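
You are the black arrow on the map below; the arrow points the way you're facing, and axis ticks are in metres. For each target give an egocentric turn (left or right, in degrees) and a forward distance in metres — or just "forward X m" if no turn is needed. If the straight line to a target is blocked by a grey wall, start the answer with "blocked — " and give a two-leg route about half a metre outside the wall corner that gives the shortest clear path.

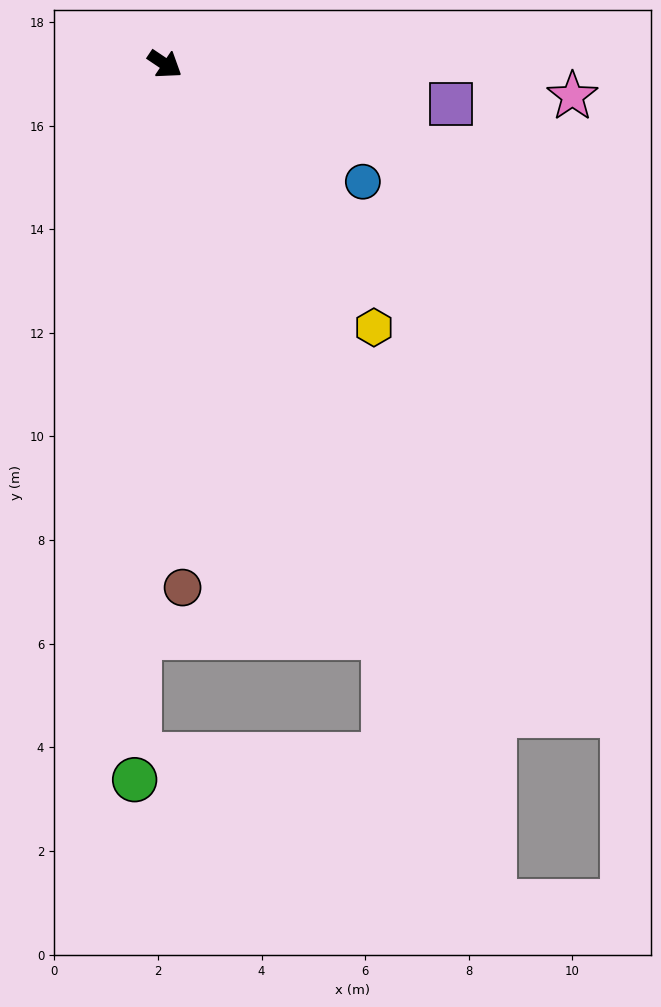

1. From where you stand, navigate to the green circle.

turn right 59°, forward 13.8 m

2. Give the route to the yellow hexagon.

turn right 18°, forward 6.5 m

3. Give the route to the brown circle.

turn right 54°, forward 10.1 m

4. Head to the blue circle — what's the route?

turn left 3°, forward 4.4 m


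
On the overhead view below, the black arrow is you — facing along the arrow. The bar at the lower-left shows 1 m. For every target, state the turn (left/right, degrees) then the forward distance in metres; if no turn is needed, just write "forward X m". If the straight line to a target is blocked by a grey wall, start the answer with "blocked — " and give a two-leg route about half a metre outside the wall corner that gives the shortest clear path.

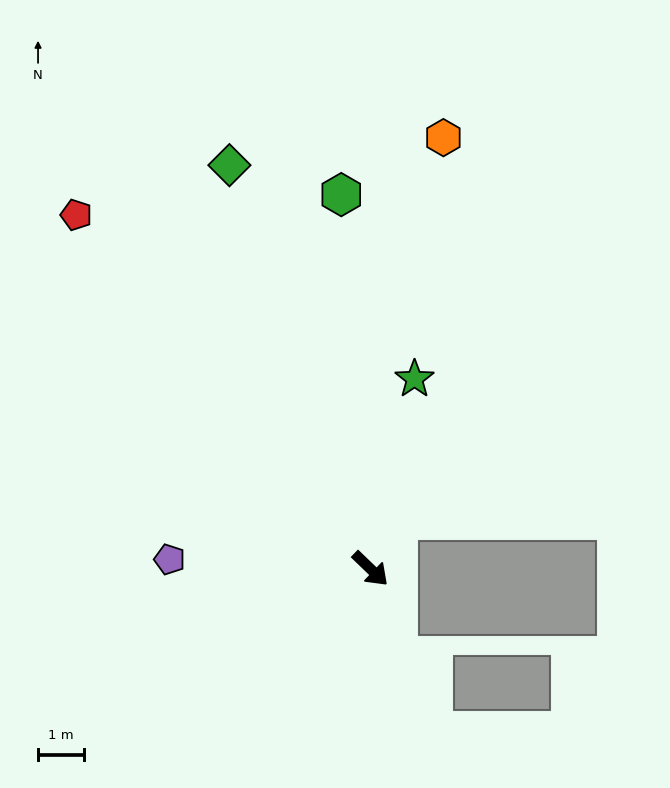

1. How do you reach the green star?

turn left 121°, forward 4.3 m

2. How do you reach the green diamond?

turn left 153°, forward 9.4 m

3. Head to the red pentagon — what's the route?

turn left 174°, forward 10.1 m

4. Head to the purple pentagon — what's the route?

turn right 139°, forward 4.4 m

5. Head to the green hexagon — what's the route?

turn left 138°, forward 8.2 m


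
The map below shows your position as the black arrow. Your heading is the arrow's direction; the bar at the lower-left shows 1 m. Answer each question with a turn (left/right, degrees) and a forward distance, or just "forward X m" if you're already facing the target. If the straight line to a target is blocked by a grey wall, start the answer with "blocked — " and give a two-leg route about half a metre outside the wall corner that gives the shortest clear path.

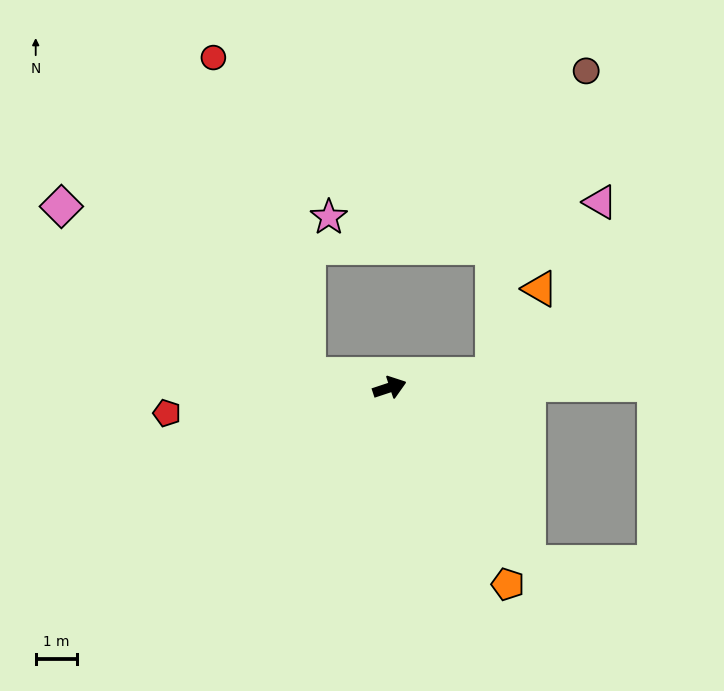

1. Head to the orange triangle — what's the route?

blocked — turn right 11°, forward 2.5 m, then turn left 54°, forward 2.4 m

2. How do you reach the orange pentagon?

turn right 77°, forward 5.5 m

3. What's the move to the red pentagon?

turn left 168°, forward 5.4 m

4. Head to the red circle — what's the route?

blocked — turn left 153°, forward 2.0 m, then turn right 65°, forward 8.0 m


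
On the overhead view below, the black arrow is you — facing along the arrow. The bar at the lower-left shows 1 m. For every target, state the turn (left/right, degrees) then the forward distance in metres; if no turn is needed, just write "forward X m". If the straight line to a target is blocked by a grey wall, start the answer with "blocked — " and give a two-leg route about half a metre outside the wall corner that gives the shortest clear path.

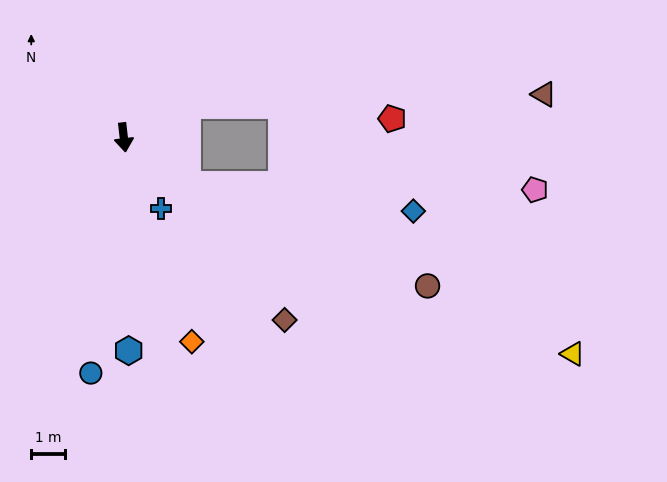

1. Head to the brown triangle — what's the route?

blocked — turn left 111°, forward 2.1 m, then turn right 26°, forward 10.5 m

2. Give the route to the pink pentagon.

blocked — turn left 46°, forward 2.3 m, then turn left 37°, forward 10.3 m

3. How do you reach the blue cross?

turn left 21°, forward 2.4 m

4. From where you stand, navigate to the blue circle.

turn right 15°, forward 7.0 m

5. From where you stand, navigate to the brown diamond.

turn left 35°, forward 7.2 m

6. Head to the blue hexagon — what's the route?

turn right 5°, forward 6.3 m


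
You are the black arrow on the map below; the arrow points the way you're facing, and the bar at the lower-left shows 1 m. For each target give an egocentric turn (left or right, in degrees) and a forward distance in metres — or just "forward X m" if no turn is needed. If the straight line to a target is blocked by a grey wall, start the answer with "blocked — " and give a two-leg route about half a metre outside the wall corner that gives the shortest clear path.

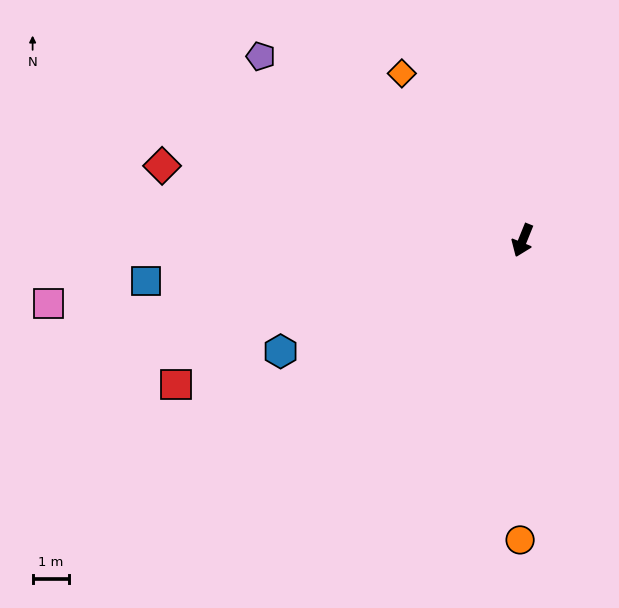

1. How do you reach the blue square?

turn right 62°, forward 10.3 m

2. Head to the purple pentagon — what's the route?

turn right 103°, forward 8.7 m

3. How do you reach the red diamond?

turn right 80°, forward 10.0 m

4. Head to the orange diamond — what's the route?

turn right 122°, forward 5.6 m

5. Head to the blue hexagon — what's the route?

turn right 43°, forward 7.2 m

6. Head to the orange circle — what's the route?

turn left 22°, forward 8.1 m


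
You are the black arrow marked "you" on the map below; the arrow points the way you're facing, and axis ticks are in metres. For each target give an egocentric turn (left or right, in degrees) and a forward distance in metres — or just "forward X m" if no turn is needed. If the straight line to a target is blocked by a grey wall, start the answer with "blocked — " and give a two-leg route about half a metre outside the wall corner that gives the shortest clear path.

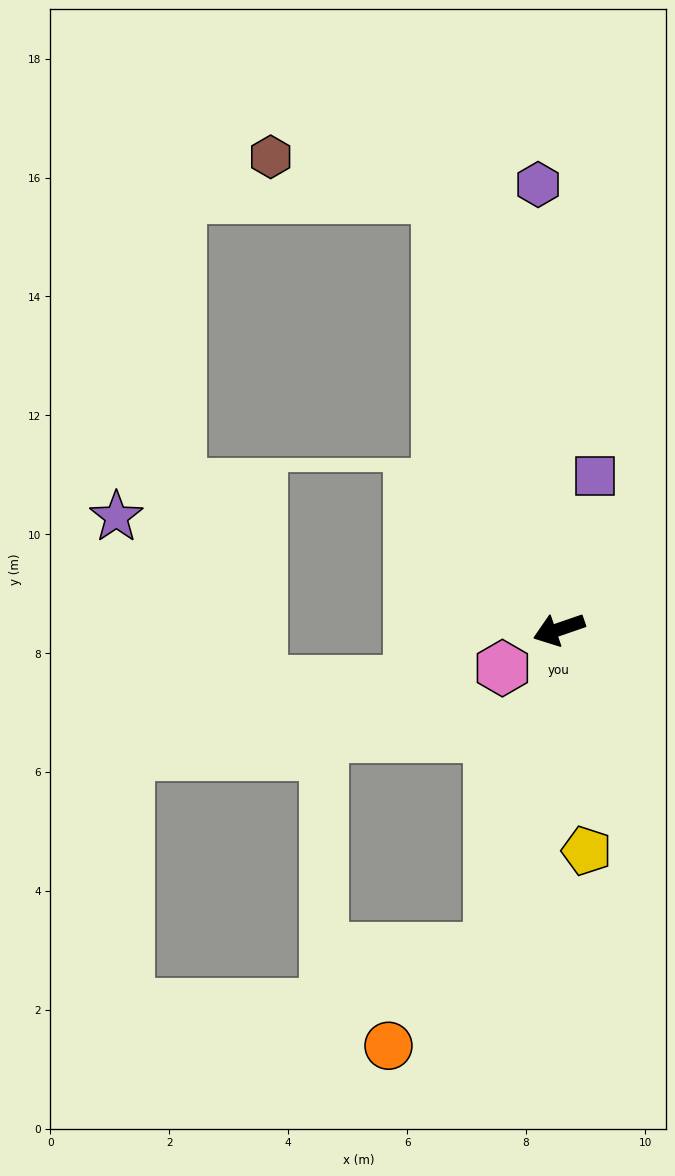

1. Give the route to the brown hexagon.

blocked — turn right 93°, forward 7.5 m, then turn left 60°, forward 2.9 m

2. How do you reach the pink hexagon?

turn left 15°, forward 1.2 m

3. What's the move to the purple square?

turn right 122°, forward 2.7 m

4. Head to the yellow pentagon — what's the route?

turn left 78°, forward 3.8 m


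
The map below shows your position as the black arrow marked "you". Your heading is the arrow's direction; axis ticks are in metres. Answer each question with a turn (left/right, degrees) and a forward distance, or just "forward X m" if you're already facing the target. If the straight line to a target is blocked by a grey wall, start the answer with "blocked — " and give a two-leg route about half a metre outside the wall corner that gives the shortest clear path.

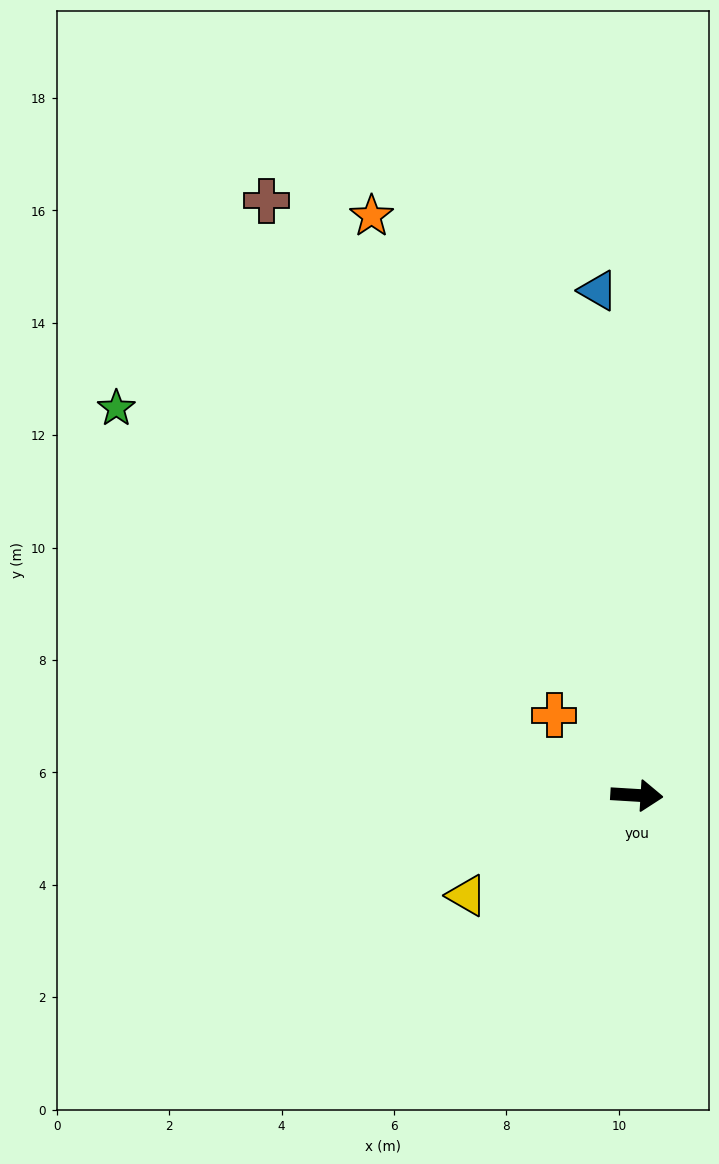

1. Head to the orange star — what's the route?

turn left 118°, forward 11.3 m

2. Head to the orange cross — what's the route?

turn left 139°, forward 2.1 m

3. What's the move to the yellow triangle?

turn right 146°, forward 3.5 m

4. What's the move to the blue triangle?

turn left 98°, forward 9.0 m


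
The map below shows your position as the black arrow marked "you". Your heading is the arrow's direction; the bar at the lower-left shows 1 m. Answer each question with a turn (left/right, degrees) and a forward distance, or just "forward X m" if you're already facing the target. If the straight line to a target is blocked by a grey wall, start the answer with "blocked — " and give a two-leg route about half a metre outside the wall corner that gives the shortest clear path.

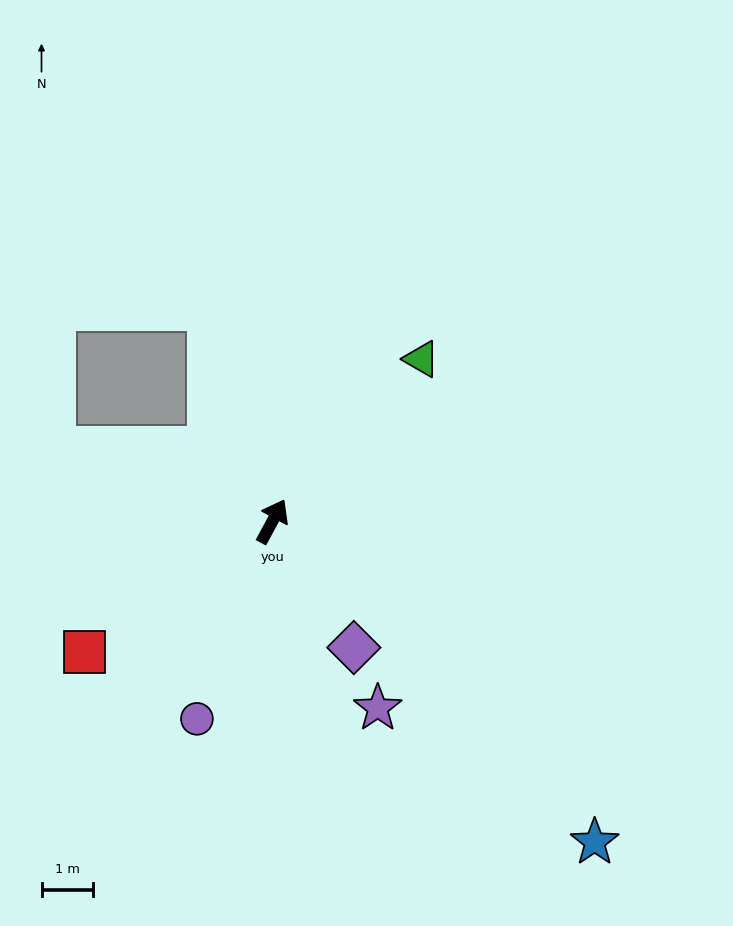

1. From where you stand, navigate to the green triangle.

turn right 14°, forward 4.2 m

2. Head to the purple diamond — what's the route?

turn right 119°, forward 2.9 m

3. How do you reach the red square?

turn left 153°, forward 4.4 m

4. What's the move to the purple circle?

turn right 172°, forward 4.1 m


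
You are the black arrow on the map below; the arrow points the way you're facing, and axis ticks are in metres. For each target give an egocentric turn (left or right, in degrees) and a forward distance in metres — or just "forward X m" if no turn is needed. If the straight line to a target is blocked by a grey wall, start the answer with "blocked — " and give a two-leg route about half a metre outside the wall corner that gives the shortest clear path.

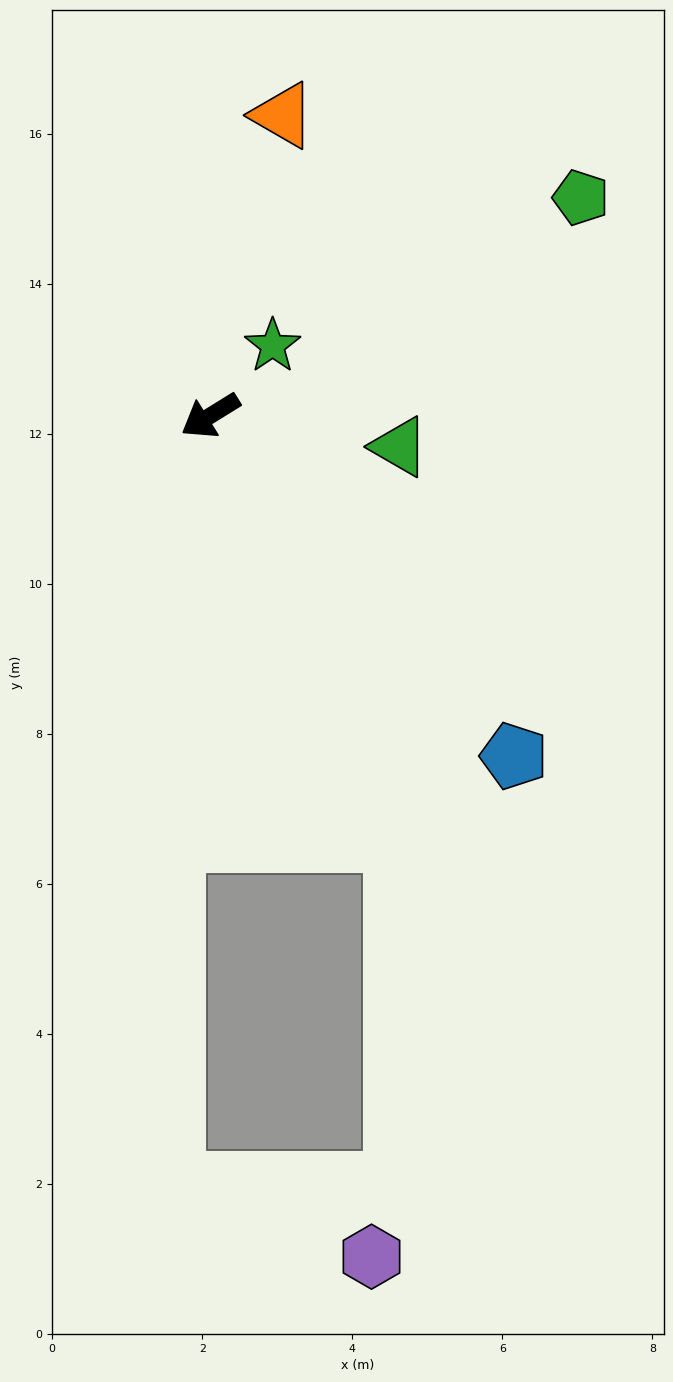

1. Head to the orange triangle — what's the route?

turn right 135°, forward 4.1 m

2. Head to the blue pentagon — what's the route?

turn left 100°, forward 6.1 m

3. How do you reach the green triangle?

turn left 139°, forward 2.6 m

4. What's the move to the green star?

turn right 163°, forward 1.2 m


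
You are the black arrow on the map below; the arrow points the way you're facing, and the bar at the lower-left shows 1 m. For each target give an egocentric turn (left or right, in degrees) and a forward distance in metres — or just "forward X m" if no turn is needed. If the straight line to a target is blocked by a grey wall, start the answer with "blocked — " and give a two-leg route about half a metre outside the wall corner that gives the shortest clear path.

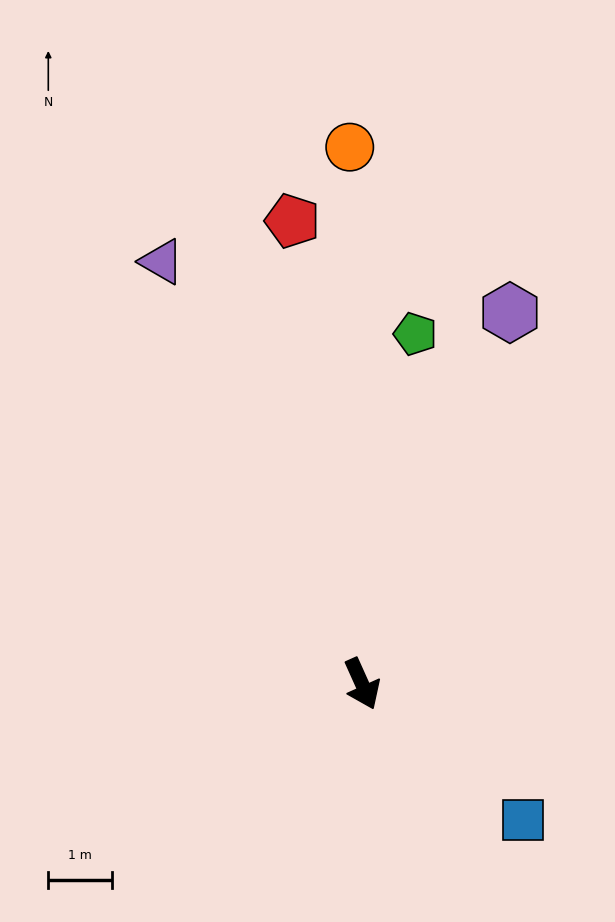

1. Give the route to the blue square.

turn left 26°, forward 3.3 m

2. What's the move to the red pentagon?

turn left 164°, forward 7.3 m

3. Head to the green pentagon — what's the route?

turn left 147°, forward 5.5 m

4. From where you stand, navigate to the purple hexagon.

turn left 134°, forward 6.2 m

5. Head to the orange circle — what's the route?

turn left 157°, forward 8.4 m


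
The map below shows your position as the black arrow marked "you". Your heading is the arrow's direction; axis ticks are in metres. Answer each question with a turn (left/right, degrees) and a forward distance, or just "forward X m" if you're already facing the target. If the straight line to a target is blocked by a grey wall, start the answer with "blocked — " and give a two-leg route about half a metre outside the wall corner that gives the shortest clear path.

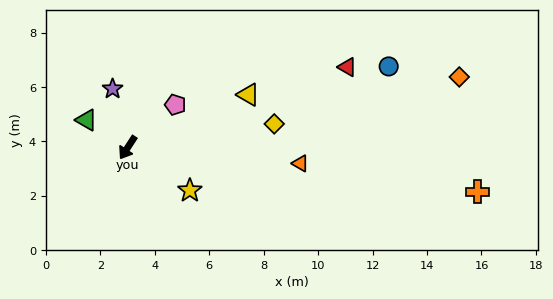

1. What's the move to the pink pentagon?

turn left 165°, forward 2.4 m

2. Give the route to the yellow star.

turn left 88°, forward 2.8 m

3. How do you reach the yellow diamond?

turn left 132°, forward 5.5 m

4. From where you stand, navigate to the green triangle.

turn right 91°, forward 1.8 m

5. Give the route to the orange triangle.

turn left 118°, forward 6.4 m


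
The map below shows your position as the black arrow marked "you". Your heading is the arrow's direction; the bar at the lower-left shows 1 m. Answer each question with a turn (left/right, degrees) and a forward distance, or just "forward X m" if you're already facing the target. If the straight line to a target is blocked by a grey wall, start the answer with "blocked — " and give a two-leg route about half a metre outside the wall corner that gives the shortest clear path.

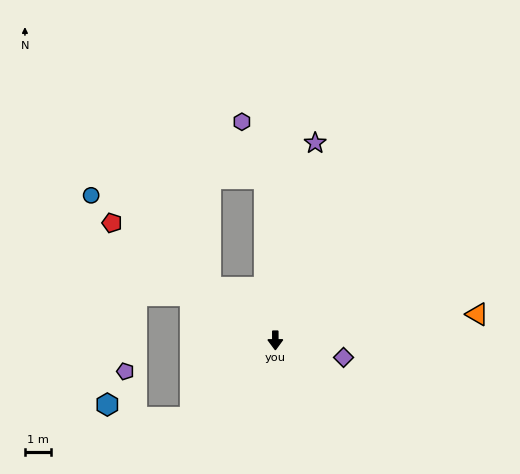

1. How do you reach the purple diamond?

turn left 76°, forward 2.7 m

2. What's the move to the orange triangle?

turn left 97°, forward 7.7 m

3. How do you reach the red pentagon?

turn right 126°, forward 7.6 m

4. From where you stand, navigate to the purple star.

turn left 168°, forward 7.6 m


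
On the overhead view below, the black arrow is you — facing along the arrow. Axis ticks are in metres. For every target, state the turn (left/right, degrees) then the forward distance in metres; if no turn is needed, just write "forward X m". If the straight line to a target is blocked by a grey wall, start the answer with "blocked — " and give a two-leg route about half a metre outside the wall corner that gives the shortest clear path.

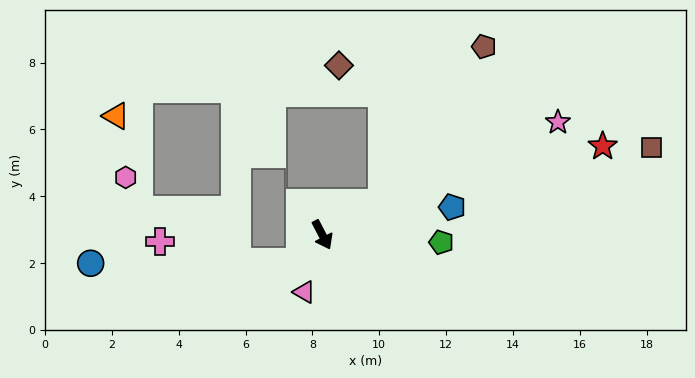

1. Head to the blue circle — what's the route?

blocked — turn right 66°, forward 1.1 m, then turn right 51°, forward 6.3 m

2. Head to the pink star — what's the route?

turn left 88°, forward 7.8 m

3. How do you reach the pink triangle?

turn right 45°, forward 1.8 m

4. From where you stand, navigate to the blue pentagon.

turn left 74°, forward 4.0 m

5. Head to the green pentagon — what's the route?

turn left 59°, forward 3.6 m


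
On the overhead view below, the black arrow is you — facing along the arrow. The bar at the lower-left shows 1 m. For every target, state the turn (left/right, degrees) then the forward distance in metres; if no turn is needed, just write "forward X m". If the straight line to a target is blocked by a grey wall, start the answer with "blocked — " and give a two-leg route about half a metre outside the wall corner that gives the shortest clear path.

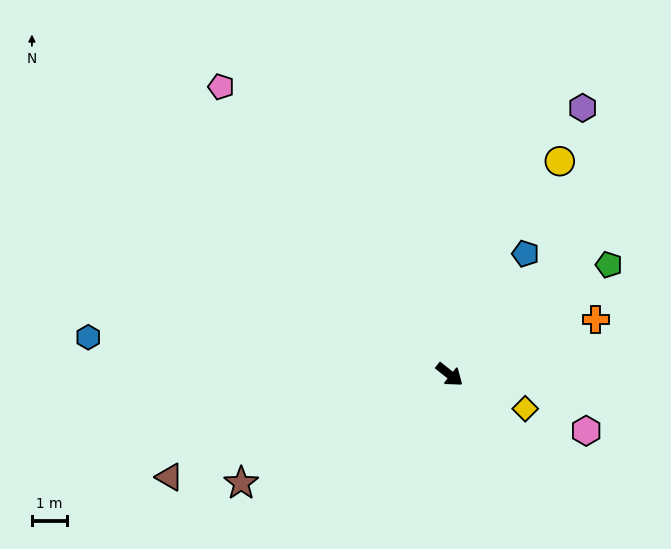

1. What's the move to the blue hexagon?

turn right 147°, forward 10.4 m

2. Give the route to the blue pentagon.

turn left 96°, forward 4.1 m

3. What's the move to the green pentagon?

turn left 73°, forward 5.5 m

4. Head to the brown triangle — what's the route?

turn right 121°, forward 8.5 m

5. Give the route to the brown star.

turn right 114°, forward 6.7 m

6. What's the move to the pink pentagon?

turn left 167°, forward 10.5 m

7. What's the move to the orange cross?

turn left 59°, forward 4.5 m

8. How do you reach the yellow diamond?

turn left 14°, forward 2.4 m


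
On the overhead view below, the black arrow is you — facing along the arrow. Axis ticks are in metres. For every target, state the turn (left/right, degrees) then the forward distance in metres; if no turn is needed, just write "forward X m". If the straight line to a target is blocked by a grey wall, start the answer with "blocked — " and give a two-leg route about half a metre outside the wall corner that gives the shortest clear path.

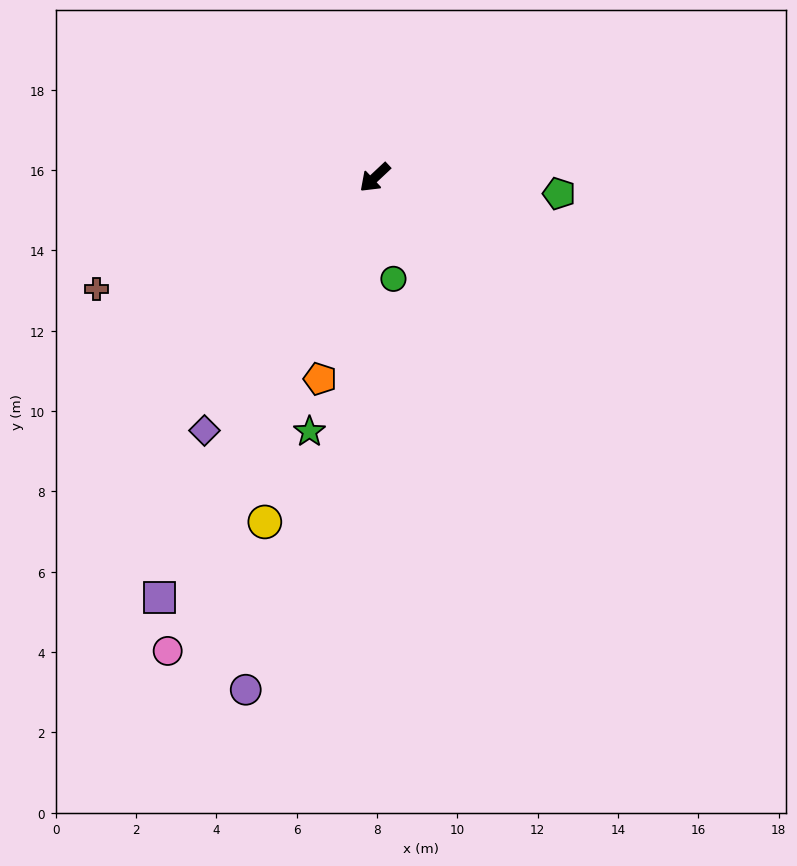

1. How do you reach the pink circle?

turn left 23°, forward 12.9 m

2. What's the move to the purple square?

turn left 20°, forward 11.7 m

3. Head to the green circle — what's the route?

turn left 57°, forward 2.6 m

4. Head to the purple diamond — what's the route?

turn left 13°, forward 7.6 m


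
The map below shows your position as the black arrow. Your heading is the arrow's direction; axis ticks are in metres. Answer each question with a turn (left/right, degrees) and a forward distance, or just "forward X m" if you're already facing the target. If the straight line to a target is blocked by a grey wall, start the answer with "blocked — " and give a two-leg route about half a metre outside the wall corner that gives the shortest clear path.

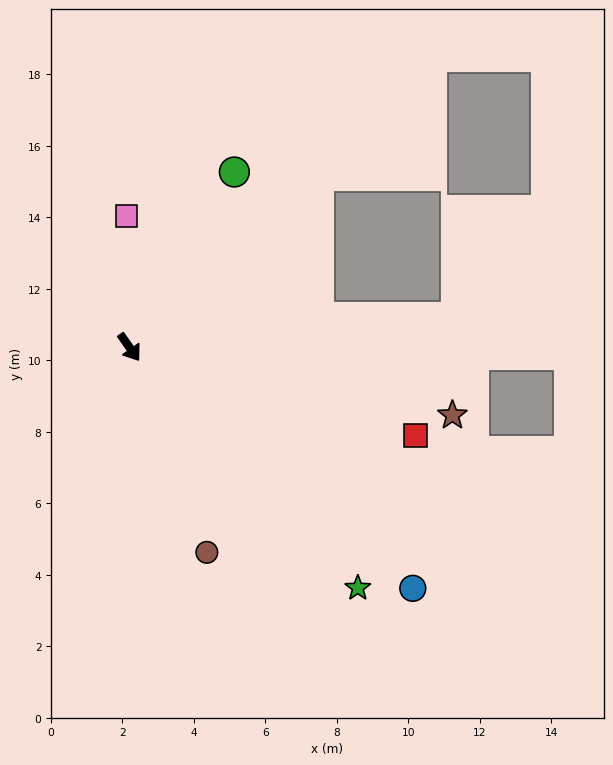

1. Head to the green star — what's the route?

turn left 8°, forward 9.3 m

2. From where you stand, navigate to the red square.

turn left 38°, forward 8.4 m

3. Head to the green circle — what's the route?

turn left 114°, forward 5.7 m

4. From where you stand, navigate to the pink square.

turn left 146°, forward 3.7 m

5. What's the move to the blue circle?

turn left 15°, forward 10.4 m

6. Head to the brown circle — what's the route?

turn right 14°, forward 6.1 m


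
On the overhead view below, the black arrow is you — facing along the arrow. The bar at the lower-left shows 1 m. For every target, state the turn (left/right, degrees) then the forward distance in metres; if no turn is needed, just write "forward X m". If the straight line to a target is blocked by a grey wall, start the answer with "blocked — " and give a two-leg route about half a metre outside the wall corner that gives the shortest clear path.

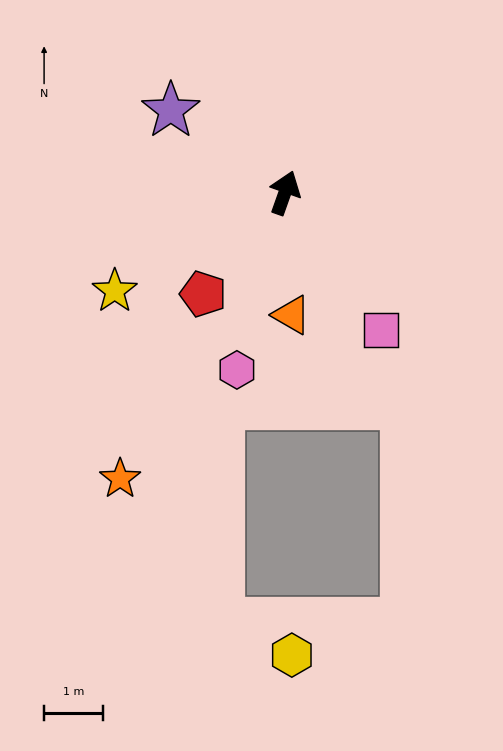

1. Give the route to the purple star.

turn left 74°, forward 2.4 m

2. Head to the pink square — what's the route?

turn right 126°, forward 2.9 m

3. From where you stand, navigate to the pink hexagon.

turn right 176°, forward 3.1 m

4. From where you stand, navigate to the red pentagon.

turn left 161°, forward 2.2 m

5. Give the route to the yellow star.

turn left 140°, forward 3.3 m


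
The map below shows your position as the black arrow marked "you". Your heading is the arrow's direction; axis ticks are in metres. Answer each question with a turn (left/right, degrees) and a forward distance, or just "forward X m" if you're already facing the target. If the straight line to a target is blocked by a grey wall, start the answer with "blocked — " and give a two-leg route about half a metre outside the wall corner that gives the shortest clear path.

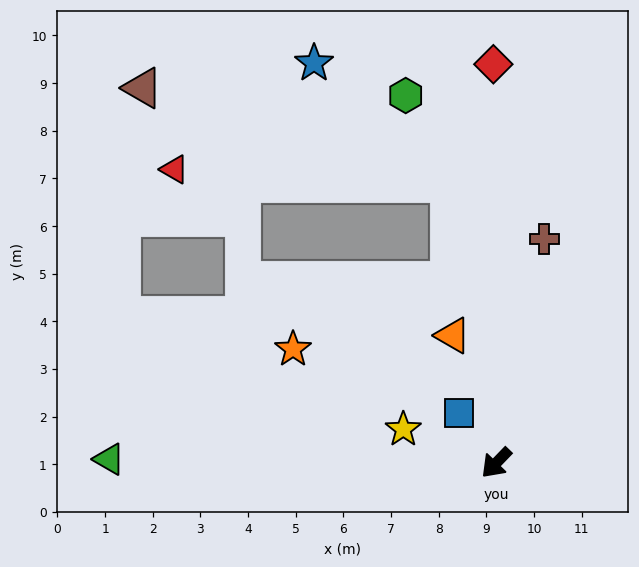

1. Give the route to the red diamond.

turn right 136°, forward 8.4 m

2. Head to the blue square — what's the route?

turn right 99°, forward 1.3 m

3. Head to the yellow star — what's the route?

turn right 66°, forward 2.1 m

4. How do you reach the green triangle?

turn right 47°, forward 8.1 m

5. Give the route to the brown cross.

turn right 148°, forward 4.8 m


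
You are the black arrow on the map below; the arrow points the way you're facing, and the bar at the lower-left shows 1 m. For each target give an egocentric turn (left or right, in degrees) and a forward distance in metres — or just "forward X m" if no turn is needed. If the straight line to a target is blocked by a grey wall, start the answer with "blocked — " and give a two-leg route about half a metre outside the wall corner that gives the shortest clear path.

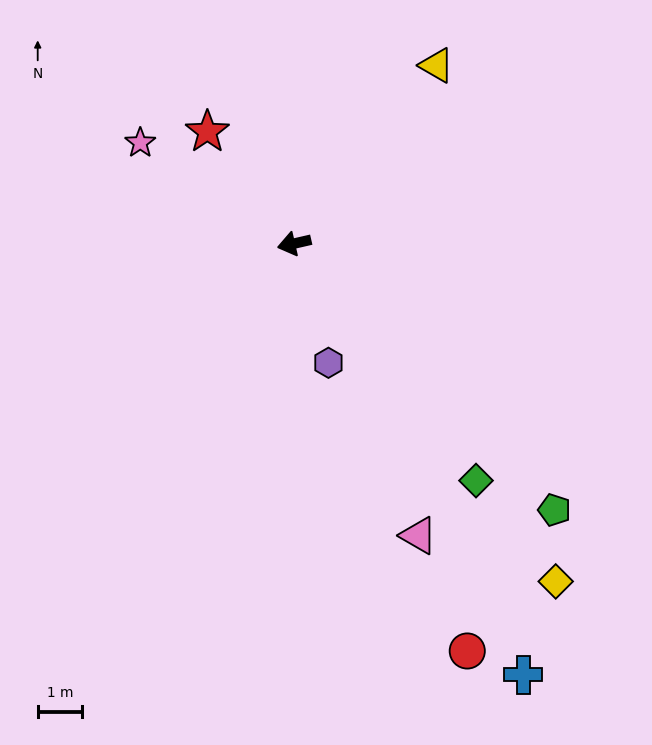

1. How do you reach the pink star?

turn right 46°, forward 4.1 m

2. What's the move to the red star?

turn right 65°, forward 3.2 m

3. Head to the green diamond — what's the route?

turn left 115°, forward 6.7 m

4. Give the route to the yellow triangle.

turn right 142°, forward 5.1 m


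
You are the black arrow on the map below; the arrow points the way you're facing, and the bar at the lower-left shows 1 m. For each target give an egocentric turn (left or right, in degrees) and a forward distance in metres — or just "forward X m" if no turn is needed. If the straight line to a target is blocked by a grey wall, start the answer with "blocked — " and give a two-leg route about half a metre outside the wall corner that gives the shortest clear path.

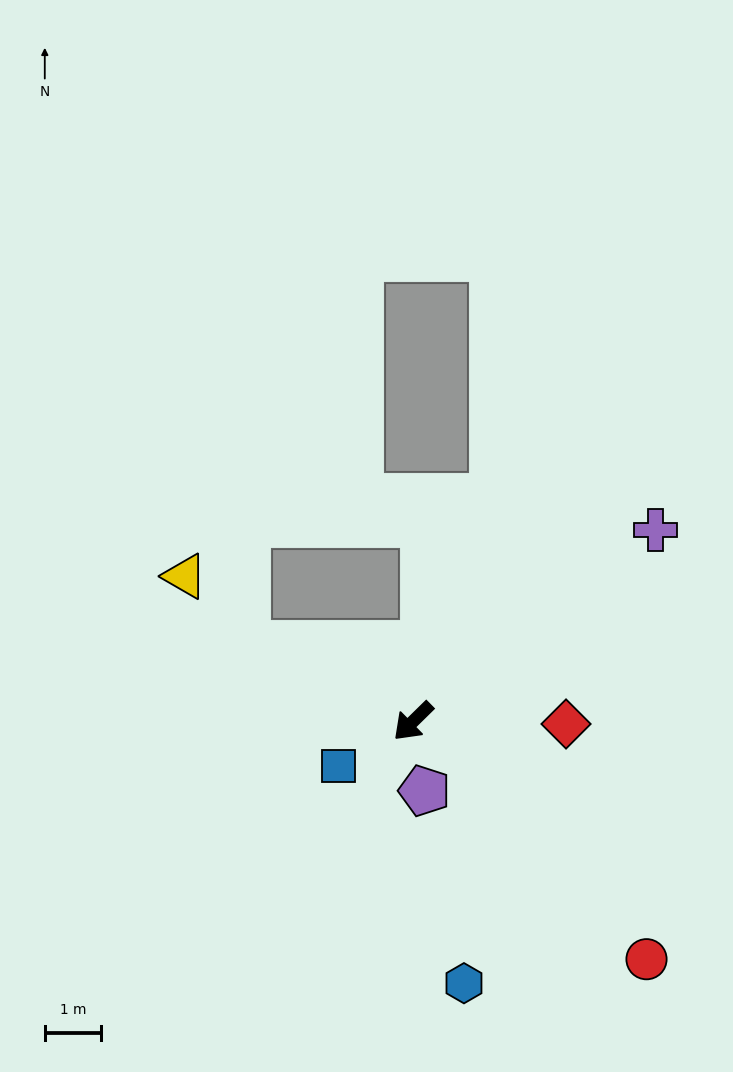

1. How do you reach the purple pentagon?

turn left 55°, forward 1.2 m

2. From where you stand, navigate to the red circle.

turn left 90°, forward 5.9 m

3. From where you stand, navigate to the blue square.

turn right 14°, forward 1.5 m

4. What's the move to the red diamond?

turn left 135°, forward 2.7 m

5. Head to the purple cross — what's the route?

turn left 174°, forward 5.5 m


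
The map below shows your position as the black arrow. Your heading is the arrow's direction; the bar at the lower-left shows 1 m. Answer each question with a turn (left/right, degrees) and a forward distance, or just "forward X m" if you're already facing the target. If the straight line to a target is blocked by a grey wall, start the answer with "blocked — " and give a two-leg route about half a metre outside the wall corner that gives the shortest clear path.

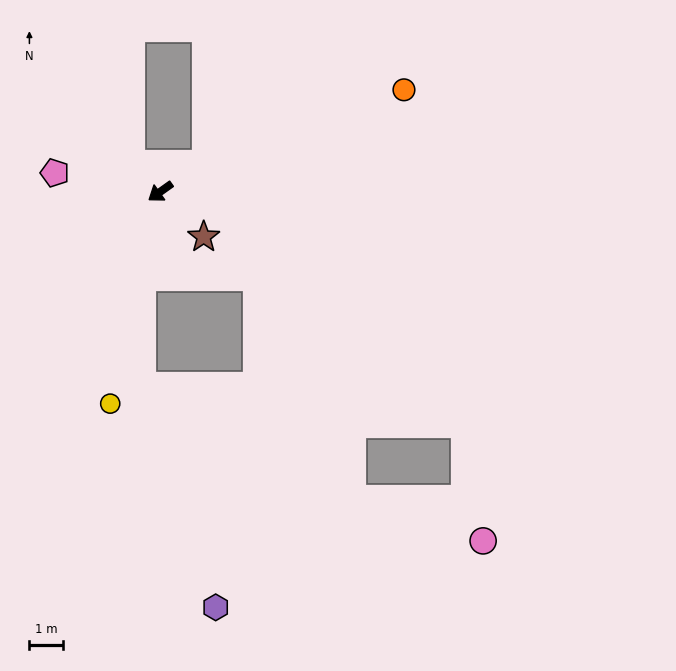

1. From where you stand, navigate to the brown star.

turn left 98°, forward 1.9 m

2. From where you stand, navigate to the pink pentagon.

turn right 46°, forward 3.2 m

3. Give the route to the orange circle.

turn left 167°, forward 7.9 m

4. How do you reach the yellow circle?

turn left 41°, forward 6.5 m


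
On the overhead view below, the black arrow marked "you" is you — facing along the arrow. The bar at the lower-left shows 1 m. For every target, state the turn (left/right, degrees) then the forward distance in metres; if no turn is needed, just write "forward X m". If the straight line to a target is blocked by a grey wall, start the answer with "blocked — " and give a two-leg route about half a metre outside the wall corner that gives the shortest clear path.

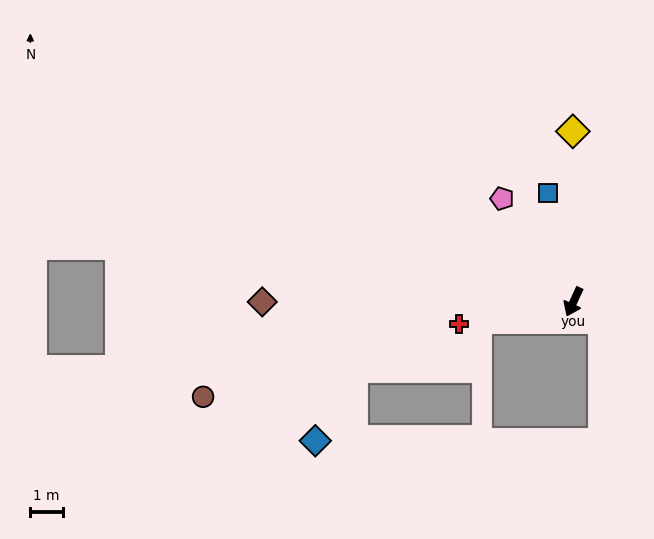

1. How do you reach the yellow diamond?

turn right 155°, forward 5.3 m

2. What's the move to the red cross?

turn right 54°, forward 3.6 m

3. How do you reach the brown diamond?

turn right 65°, forward 9.7 m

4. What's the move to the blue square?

turn right 142°, forward 3.5 m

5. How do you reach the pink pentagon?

turn right 121°, forward 3.9 m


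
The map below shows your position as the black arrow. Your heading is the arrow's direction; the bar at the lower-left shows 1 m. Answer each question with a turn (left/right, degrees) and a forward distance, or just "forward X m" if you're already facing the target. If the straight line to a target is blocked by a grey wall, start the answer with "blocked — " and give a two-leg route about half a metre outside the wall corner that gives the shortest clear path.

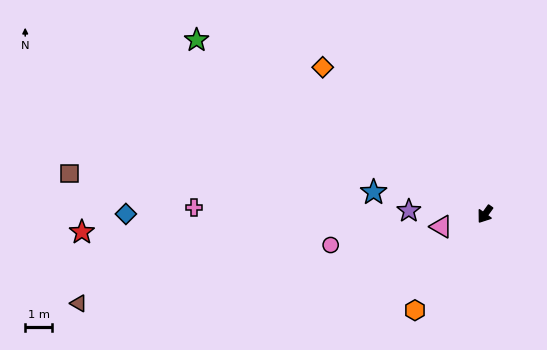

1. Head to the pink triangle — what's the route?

turn right 38°, forward 1.7 m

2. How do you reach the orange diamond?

turn right 96°, forward 8.2 m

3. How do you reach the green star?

turn right 85°, forward 12.6 m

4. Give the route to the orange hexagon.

forward 4.4 m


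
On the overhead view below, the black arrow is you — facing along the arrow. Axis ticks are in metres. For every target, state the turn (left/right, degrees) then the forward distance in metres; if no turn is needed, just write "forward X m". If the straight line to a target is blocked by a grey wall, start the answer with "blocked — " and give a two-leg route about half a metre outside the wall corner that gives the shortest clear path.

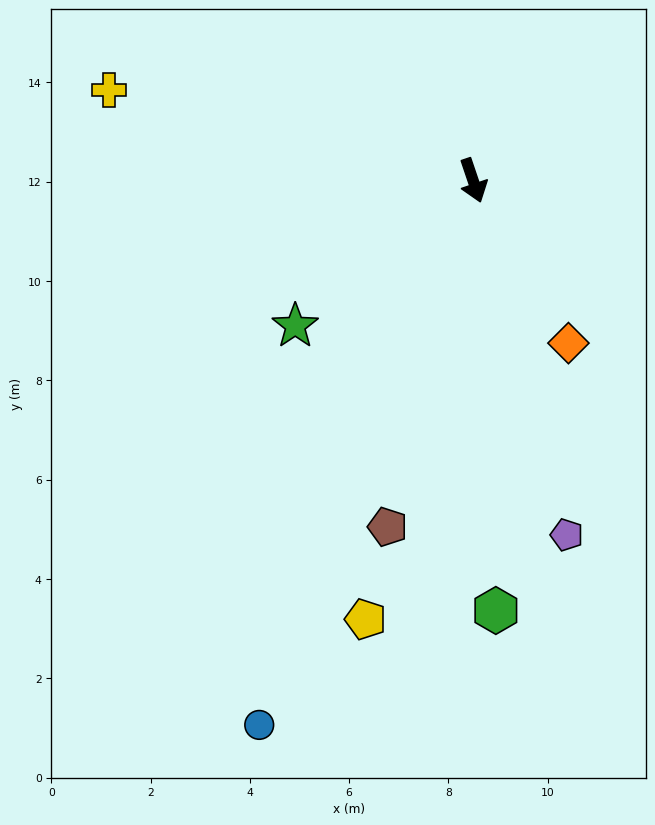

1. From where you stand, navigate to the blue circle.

turn right 40°, forward 11.8 m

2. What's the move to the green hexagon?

turn right 16°, forward 8.7 m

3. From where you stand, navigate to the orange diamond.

turn left 12°, forward 3.8 m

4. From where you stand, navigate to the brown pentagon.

turn right 33°, forward 7.2 m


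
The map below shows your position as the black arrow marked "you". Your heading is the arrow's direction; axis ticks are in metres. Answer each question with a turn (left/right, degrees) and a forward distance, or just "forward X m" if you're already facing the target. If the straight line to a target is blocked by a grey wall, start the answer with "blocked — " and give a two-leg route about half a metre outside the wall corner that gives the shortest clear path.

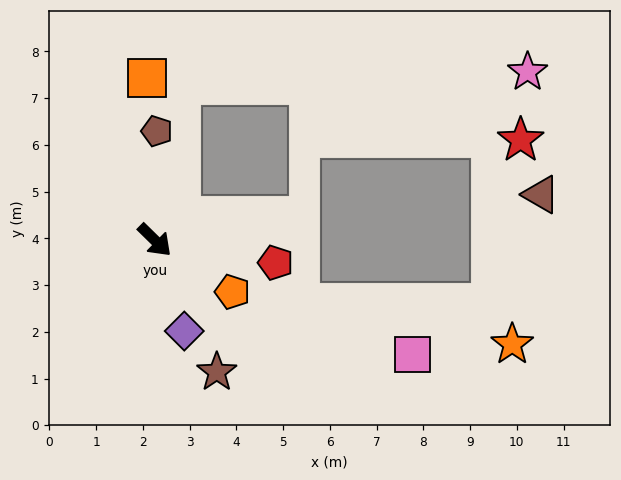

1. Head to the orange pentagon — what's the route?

turn left 11°, forward 2.0 m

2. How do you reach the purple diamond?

turn right 28°, forward 2.0 m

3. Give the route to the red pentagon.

turn left 34°, forward 2.6 m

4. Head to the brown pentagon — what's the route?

turn left 133°, forward 2.3 m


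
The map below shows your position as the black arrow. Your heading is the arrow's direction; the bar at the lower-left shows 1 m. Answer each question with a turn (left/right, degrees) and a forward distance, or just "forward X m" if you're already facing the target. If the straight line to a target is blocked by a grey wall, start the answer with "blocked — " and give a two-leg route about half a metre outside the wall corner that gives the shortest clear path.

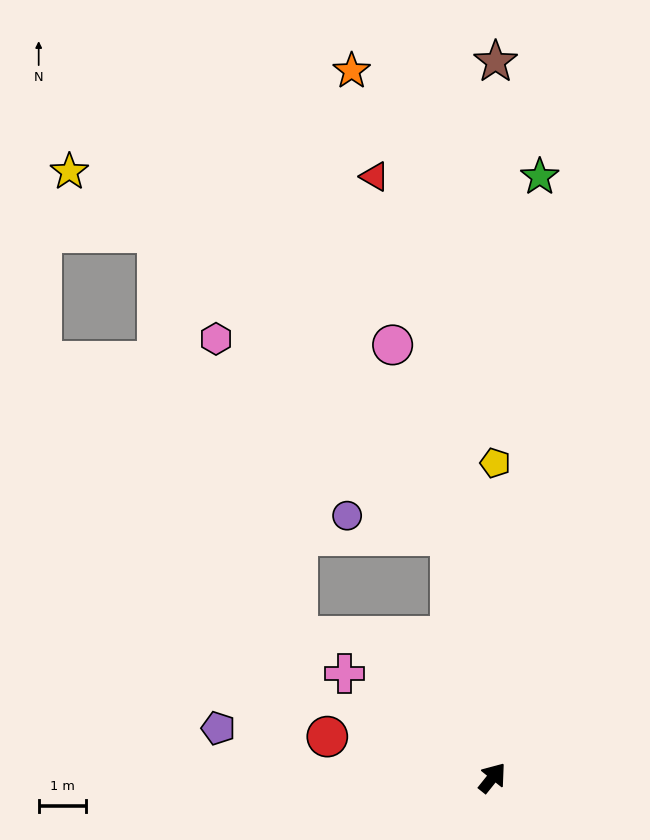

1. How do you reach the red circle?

turn left 115°, forward 3.6 m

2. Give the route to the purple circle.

blocked — turn left 49°, forward 5.2 m, then turn left 69°, forward 2.2 m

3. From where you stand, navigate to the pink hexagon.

blocked — turn left 49°, forward 5.2 m, then turn left 40°, forward 6.5 m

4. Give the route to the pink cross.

turn left 93°, forward 3.8 m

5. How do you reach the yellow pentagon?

turn left 38°, forward 6.6 m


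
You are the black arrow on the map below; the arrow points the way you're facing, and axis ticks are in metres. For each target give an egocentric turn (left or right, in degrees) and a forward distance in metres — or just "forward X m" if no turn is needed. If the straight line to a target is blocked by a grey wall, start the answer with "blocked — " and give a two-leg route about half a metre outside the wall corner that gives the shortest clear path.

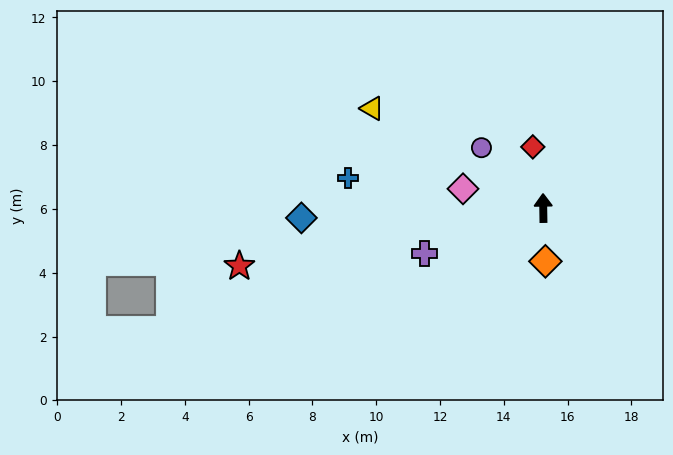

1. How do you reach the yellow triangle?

turn left 59°, forward 6.2 m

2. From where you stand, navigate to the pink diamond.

turn left 76°, forward 2.6 m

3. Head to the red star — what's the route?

turn left 100°, forward 9.7 m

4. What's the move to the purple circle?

turn left 45°, forward 2.7 m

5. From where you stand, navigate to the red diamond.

turn left 9°, forward 1.9 m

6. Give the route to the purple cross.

turn left 110°, forward 4.0 m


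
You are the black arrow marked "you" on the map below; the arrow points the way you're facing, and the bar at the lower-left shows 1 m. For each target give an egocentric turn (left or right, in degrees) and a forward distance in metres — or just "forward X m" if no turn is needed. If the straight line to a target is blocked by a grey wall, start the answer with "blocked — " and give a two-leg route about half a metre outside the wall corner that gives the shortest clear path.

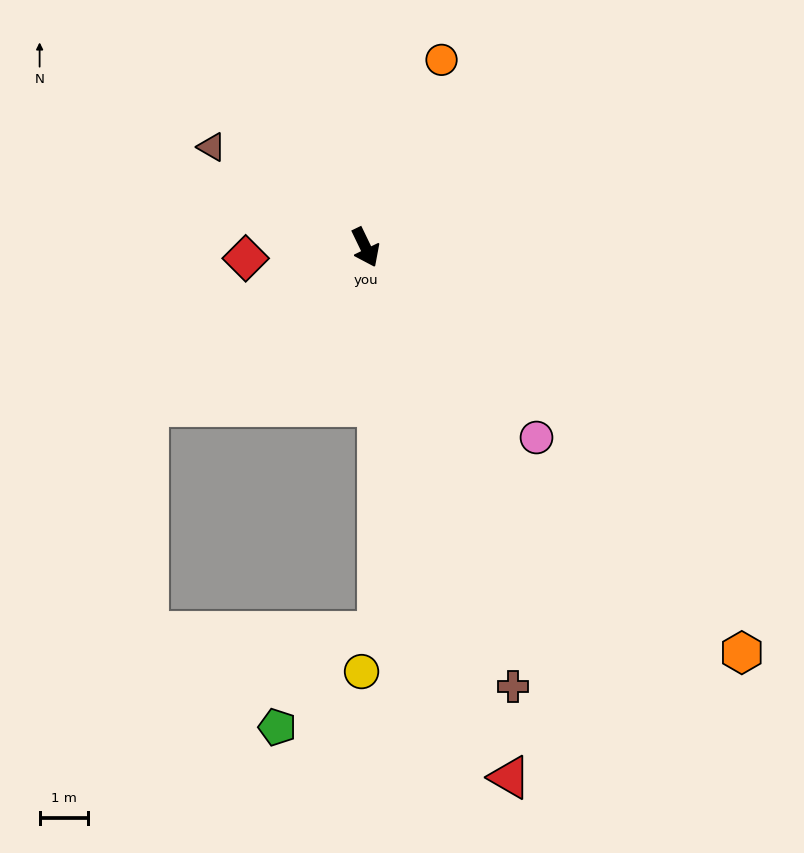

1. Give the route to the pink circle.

turn left 16°, forward 5.3 m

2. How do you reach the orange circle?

turn left 132°, forward 4.2 m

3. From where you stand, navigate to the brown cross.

turn right 7°, forward 9.6 m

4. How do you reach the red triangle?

turn right 11°, forward 11.4 m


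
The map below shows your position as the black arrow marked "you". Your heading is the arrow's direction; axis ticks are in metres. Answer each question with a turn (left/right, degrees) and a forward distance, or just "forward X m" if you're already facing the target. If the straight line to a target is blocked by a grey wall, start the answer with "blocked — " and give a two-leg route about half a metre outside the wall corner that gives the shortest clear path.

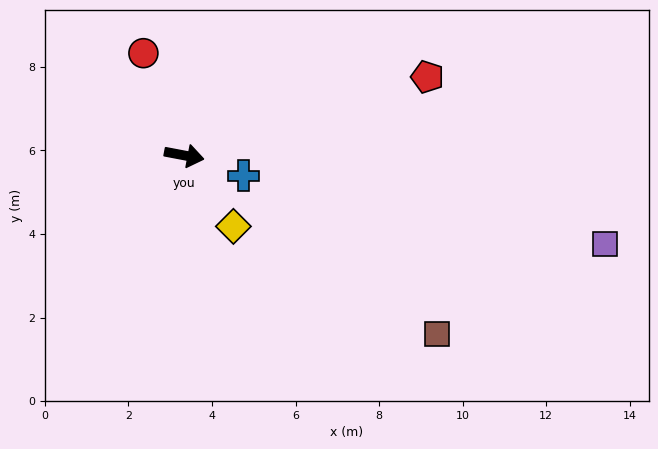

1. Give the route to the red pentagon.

turn left 29°, forward 6.1 m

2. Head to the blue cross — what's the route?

turn right 8°, forward 1.5 m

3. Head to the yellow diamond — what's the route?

turn right 45°, forward 2.1 m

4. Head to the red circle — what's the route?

turn left 123°, forward 2.6 m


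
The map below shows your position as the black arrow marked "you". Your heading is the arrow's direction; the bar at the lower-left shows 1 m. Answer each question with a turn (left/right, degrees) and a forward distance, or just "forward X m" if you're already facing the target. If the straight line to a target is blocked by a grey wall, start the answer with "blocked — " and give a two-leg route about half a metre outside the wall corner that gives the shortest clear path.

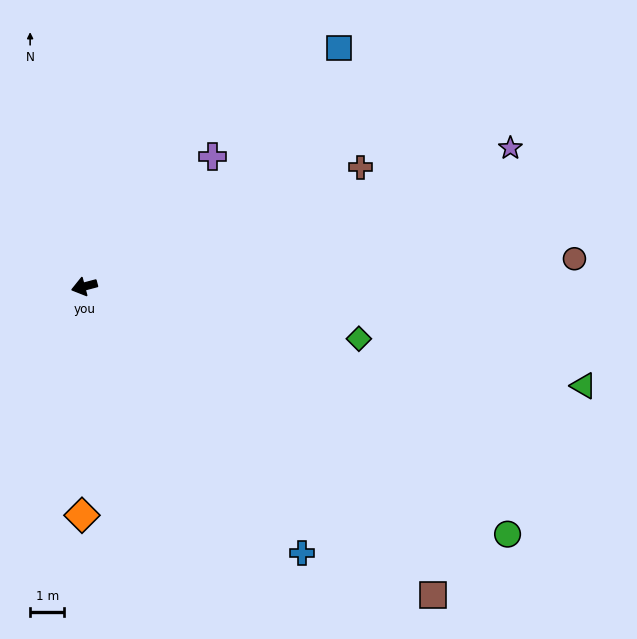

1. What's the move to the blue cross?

turn left 114°, forward 10.1 m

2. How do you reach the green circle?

turn left 135°, forward 14.3 m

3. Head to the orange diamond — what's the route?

turn left 75°, forward 6.7 m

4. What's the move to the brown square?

turn left 124°, forward 13.6 m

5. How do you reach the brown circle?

turn left 168°, forward 14.3 m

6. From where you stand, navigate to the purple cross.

turn right 149°, forward 5.3 m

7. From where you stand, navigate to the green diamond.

turn left 154°, forward 8.2 m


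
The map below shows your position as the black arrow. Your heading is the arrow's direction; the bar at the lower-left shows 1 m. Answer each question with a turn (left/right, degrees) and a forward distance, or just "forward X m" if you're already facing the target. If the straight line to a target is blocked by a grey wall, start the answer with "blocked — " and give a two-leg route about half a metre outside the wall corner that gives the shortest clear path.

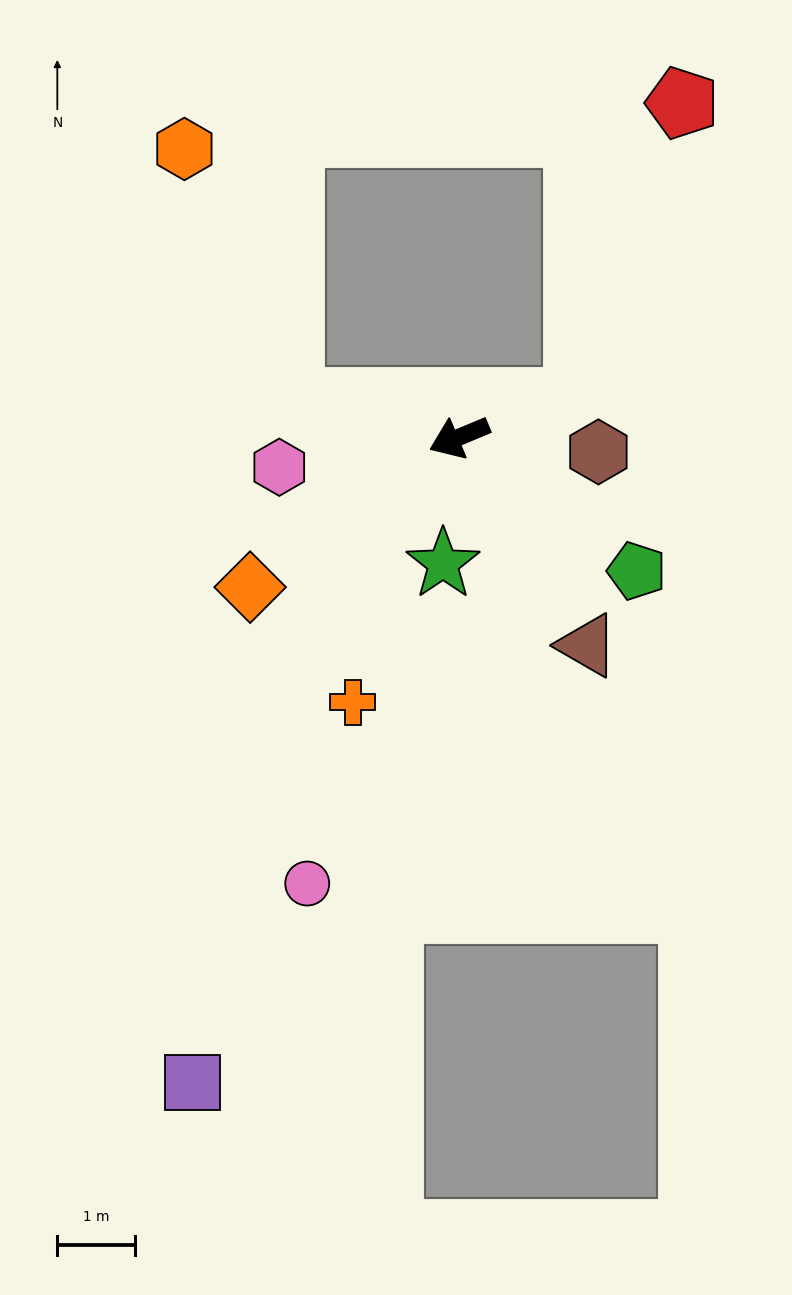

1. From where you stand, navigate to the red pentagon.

blocked — turn left 174°, forward 1.6 m, then turn left 54°, forward 4.1 m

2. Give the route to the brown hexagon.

turn left 151°, forward 1.8 m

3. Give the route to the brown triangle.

turn left 99°, forward 3.2 m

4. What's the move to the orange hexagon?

blocked — turn right 35°, forward 2.2 m, then turn right 55°, forward 3.5 m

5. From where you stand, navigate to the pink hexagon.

turn right 13°, forward 2.4 m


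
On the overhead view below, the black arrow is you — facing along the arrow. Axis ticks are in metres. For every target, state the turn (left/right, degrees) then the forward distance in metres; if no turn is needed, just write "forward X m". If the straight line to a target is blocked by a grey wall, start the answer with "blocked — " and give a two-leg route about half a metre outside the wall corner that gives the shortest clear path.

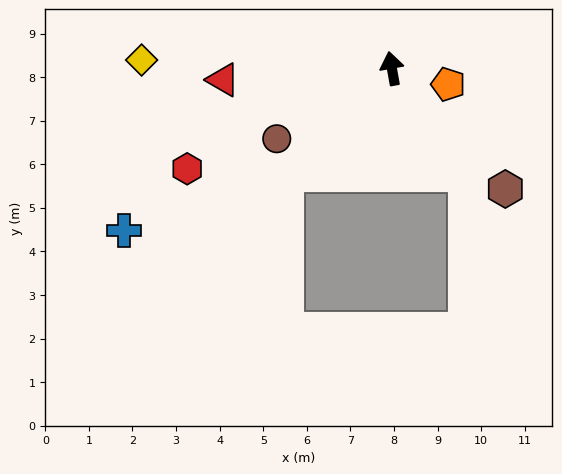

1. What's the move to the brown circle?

turn left 111°, forward 3.1 m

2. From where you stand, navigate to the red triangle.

turn left 84°, forward 3.9 m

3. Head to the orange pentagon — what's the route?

turn right 116°, forward 1.3 m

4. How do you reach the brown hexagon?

turn right 147°, forward 3.8 m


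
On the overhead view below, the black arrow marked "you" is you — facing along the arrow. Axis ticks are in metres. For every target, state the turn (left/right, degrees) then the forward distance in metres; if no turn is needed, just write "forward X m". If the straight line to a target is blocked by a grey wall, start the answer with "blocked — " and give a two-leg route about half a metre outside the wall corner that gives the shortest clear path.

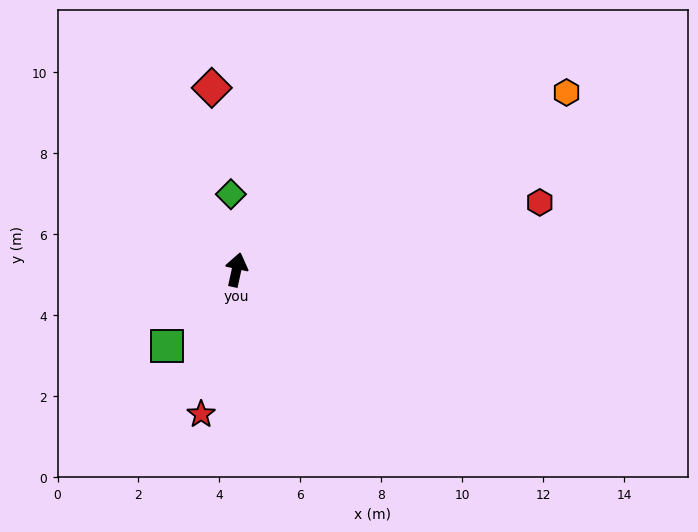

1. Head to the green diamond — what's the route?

turn left 17°, forward 1.9 m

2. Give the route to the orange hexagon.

turn right 49°, forward 9.3 m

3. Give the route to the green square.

turn left 150°, forward 2.6 m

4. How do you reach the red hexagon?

turn right 65°, forward 7.7 m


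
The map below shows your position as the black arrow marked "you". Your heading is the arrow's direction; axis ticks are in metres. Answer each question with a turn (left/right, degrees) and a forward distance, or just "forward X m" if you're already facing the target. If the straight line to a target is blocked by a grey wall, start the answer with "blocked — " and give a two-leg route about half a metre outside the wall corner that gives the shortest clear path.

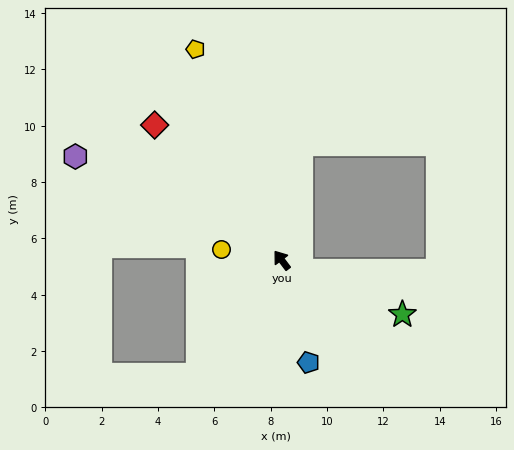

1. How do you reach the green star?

turn right 151°, forward 4.7 m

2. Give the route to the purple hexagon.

turn left 26°, forward 8.2 m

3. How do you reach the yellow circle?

turn left 43°, forward 2.2 m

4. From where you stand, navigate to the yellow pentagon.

turn right 15°, forward 8.1 m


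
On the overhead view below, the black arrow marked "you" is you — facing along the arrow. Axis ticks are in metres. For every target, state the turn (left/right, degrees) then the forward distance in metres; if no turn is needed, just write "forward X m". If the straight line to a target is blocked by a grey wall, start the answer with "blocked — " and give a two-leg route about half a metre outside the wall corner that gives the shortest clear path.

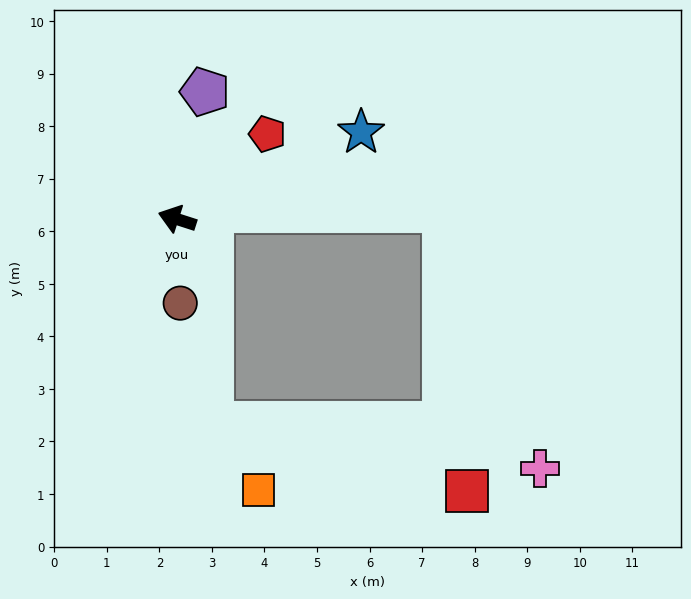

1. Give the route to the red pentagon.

turn right 119°, forward 2.4 m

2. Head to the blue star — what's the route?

turn right 137°, forward 3.9 m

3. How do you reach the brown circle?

turn left 110°, forward 1.6 m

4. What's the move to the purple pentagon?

turn right 84°, forward 2.5 m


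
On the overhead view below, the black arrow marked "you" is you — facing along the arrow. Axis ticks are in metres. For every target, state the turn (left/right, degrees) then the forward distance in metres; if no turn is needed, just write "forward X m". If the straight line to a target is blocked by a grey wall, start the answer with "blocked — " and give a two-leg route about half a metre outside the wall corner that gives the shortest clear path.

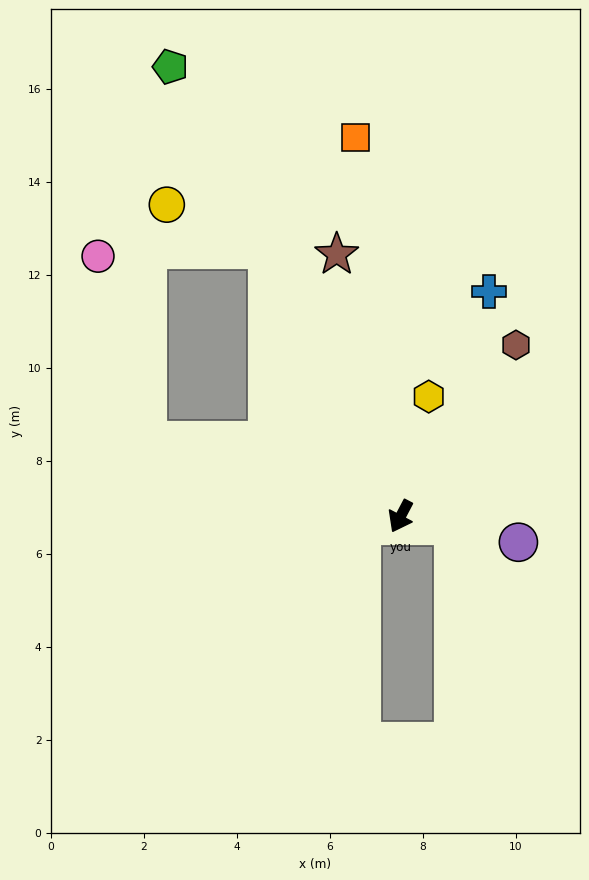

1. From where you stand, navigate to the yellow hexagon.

turn right 166°, forward 2.6 m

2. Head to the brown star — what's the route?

turn right 139°, forward 5.8 m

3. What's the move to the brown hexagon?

turn left 174°, forward 4.4 m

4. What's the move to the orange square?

turn right 146°, forward 8.2 m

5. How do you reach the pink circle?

blocked — turn right 79°, forward 5.7 m, then turn right 58°, forward 4.1 m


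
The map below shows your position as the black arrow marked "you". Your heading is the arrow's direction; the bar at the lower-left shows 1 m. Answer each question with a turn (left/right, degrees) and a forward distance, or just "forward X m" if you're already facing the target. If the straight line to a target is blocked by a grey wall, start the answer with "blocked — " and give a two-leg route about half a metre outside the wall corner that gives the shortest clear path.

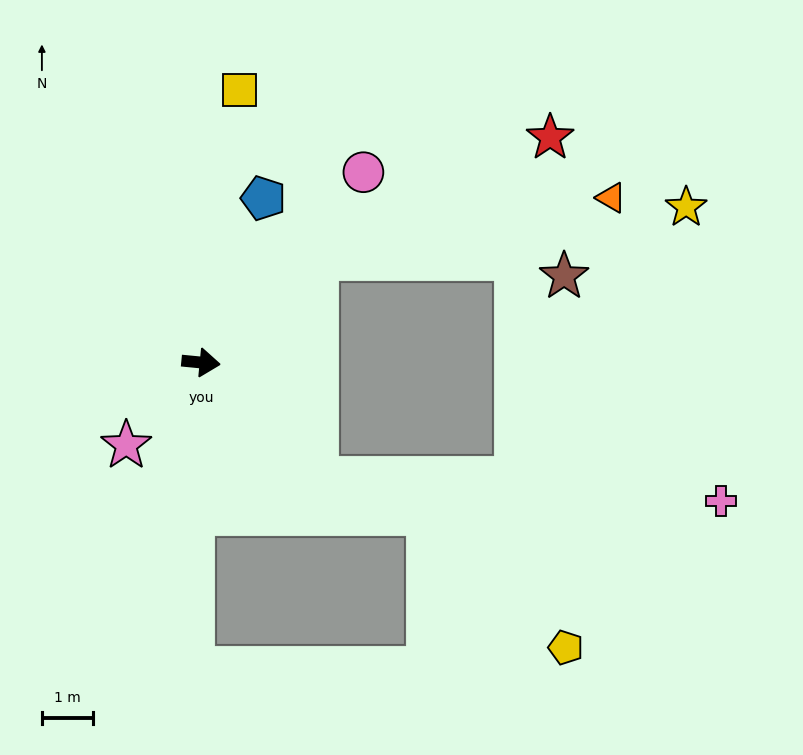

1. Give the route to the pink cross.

blocked — turn right 39°, forward 3.2 m, then turn left 41°, forward 7.9 m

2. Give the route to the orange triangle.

blocked — turn left 47°, forward 3.0 m, then turn right 30°, forward 5.9 m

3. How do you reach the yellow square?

turn left 88°, forward 5.4 m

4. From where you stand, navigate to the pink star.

turn right 127°, forward 2.2 m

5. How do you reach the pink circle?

turn left 55°, forward 4.9 m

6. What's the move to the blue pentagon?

turn left 75°, forward 3.4 m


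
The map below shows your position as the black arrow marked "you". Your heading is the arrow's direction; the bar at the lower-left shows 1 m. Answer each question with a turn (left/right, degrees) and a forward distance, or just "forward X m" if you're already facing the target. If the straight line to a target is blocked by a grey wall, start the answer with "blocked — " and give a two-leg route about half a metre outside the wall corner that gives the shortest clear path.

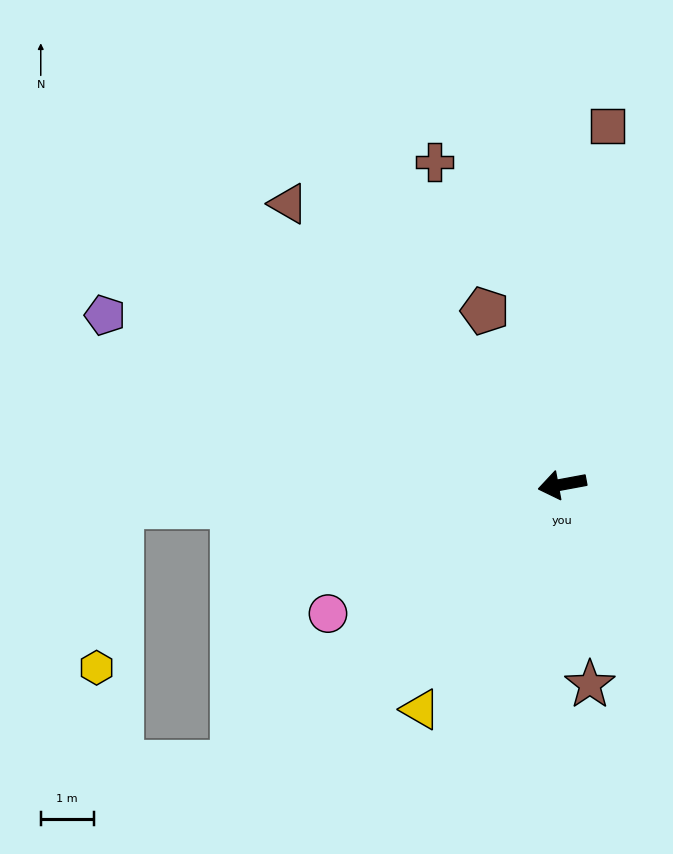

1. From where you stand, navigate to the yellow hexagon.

blocked — turn right 8°, forward 8.3 m, then turn left 79°, forward 3.1 m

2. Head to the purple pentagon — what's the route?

turn right 31°, forward 9.2 m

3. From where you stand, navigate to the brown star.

turn left 87°, forward 3.8 m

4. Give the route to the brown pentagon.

turn right 77°, forward 3.6 m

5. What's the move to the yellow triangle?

turn left 47°, forward 5.0 m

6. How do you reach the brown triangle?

turn right 56°, forward 7.4 m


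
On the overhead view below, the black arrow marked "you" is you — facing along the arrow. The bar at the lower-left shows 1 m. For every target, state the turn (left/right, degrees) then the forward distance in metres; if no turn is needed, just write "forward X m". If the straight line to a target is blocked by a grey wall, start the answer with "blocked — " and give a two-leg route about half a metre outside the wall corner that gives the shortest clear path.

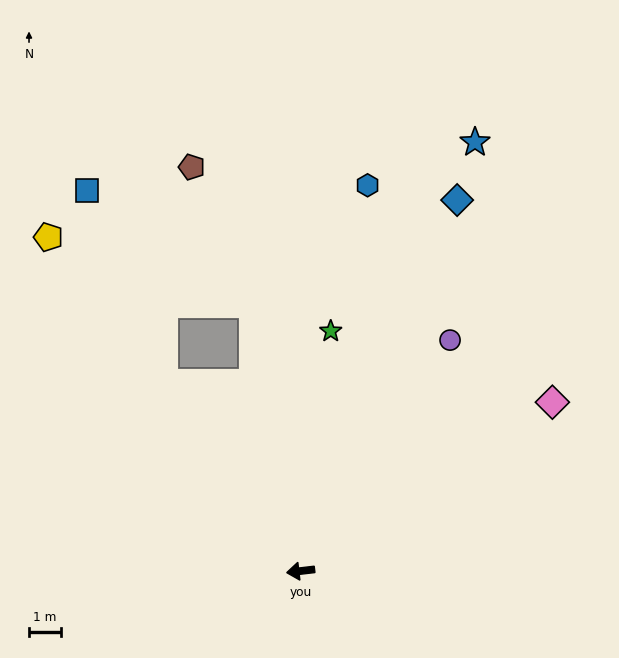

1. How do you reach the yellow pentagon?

turn right 60°, forward 13.0 m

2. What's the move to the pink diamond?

turn right 153°, forward 9.4 m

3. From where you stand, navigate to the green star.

turn right 104°, forward 7.5 m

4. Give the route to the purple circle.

turn right 130°, forward 8.6 m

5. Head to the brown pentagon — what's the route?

blocked — turn right 86°, forward 8.4 m, then turn left 13°, forward 4.7 m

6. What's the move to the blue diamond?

turn right 120°, forward 12.5 m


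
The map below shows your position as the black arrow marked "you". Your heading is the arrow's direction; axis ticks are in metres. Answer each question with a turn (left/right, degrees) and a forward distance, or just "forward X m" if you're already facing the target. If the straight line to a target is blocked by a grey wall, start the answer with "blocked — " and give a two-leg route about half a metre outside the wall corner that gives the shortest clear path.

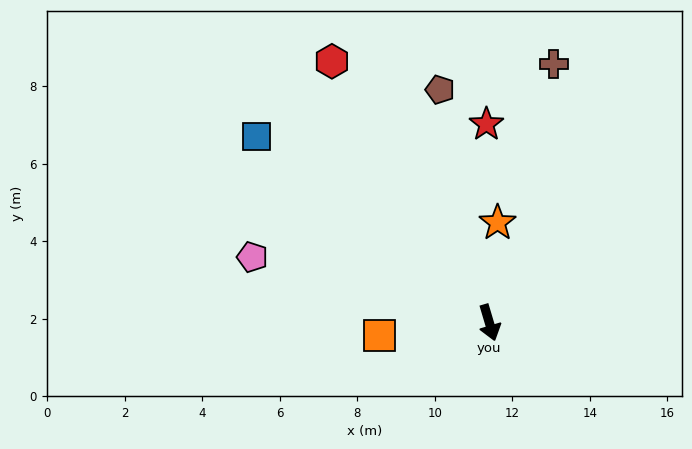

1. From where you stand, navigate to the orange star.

turn left 159°, forward 2.6 m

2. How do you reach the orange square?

turn right 100°, forward 2.8 m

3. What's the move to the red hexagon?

turn right 165°, forward 7.9 m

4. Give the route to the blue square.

turn right 145°, forward 7.7 m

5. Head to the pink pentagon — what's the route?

turn right 122°, forward 6.3 m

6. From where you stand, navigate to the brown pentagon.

turn left 175°, forward 6.1 m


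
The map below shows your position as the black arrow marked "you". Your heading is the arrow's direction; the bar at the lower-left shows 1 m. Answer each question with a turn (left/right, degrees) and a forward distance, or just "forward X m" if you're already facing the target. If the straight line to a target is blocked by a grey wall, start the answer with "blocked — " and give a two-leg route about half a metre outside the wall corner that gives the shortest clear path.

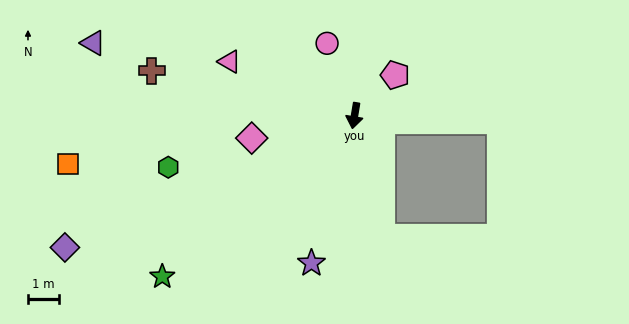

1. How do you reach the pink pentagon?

turn left 144°, forward 1.8 m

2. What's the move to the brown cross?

turn right 93°, forward 6.7 m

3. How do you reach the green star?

turn right 41°, forward 8.1 m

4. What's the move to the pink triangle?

turn right 104°, forward 4.4 m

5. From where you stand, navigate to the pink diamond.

turn right 68°, forward 3.4 m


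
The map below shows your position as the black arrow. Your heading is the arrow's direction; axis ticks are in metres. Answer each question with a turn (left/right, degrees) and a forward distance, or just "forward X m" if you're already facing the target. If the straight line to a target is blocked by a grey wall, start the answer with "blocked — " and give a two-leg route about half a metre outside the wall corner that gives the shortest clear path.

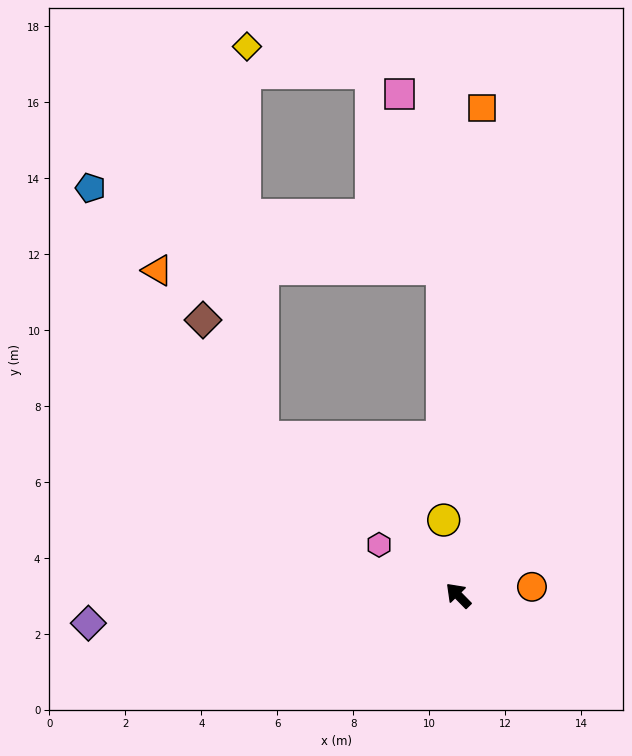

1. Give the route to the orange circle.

turn right 128°, forward 2.0 m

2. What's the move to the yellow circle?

turn right 34°, forward 2.0 m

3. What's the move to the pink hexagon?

turn left 13°, forward 2.5 m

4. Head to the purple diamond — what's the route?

turn left 50°, forward 9.8 m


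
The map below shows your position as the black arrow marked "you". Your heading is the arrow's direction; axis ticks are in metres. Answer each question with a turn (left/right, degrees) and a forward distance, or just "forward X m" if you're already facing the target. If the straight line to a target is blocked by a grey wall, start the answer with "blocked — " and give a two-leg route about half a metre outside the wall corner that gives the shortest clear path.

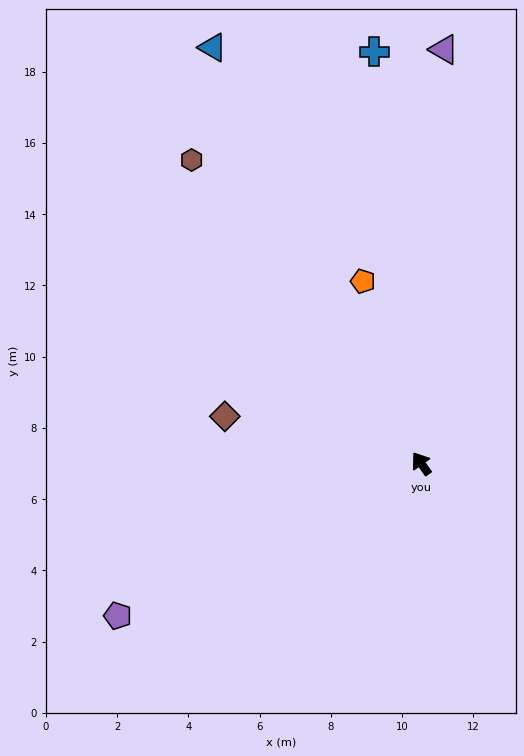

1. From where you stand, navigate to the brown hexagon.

forward 10.7 m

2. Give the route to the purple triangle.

turn right 38°, forward 11.6 m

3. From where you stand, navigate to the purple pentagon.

turn left 81°, forward 9.5 m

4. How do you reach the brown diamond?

turn left 41°, forward 5.7 m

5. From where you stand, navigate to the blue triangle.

turn right 9°, forward 13.1 m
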